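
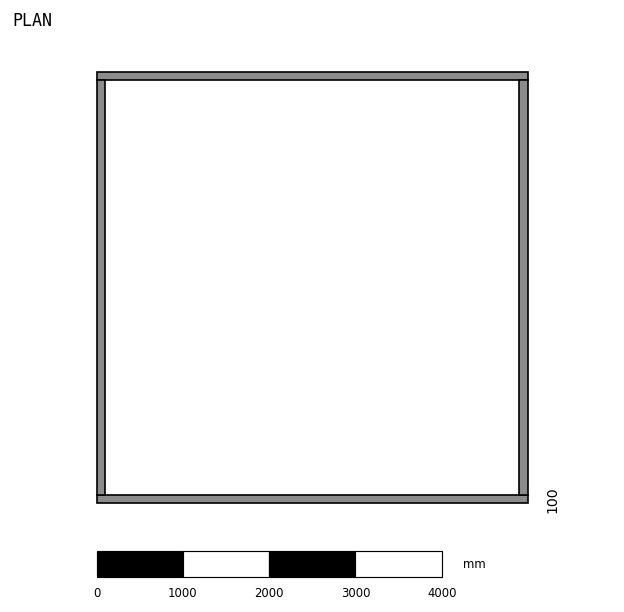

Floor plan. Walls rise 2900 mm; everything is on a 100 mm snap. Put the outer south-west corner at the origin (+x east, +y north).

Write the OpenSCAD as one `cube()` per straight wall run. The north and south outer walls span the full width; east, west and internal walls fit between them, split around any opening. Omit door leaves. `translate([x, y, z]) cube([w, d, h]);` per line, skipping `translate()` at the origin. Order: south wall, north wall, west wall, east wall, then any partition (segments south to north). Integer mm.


cube([5000, 100, 2900]);
translate([0, 4900, 0]) cube([5000, 100, 2900]);
translate([0, 100, 0]) cube([100, 4800, 2900]);
translate([4900, 100, 0]) cube([100, 4800, 2900]);


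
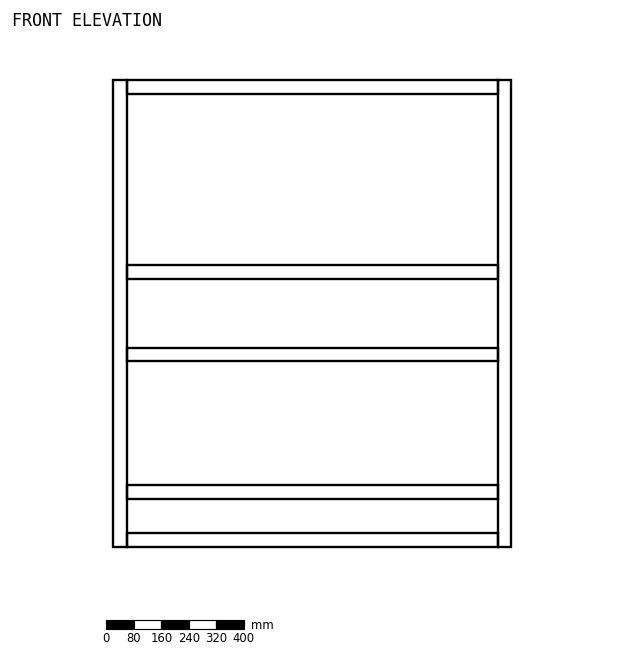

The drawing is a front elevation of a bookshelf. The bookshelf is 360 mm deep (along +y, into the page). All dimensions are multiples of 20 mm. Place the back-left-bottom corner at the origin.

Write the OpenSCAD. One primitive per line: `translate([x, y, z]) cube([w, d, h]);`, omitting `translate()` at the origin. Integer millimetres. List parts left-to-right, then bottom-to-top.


cube([40, 360, 1360]);
translate([40, 0, 0]) cube([1080, 360, 40]);
translate([40, 0, 140]) cube([1080, 360, 40]);
translate([40, 0, 540]) cube([1080, 360, 40]);
translate([40, 0, 780]) cube([1080, 360, 40]);
translate([40, 0, 1320]) cube([1080, 360, 40]);
translate([1120, 0, 0]) cube([40, 360, 1360]);


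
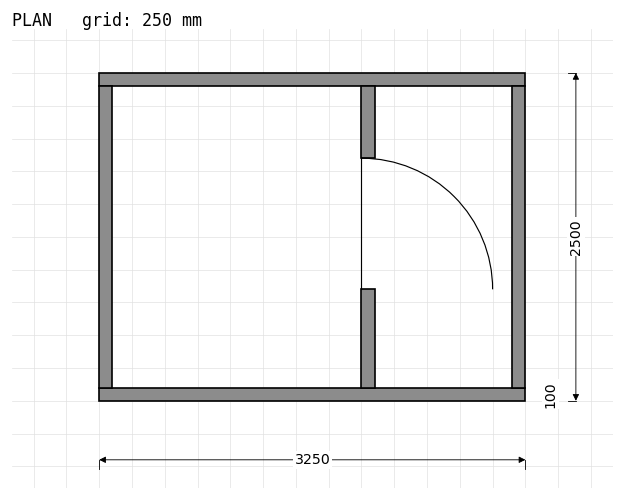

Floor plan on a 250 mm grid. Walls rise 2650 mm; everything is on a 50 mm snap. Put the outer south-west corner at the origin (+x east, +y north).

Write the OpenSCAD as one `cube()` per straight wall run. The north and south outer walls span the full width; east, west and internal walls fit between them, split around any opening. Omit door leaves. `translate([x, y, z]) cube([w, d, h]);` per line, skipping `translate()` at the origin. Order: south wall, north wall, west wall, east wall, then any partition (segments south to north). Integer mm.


cube([3250, 100, 2650]);
translate([0, 2400, 0]) cube([3250, 100, 2650]);
translate([0, 100, 0]) cube([100, 2300, 2650]);
translate([3150, 100, 0]) cube([100, 2300, 2650]);
translate([2000, 100, 0]) cube([100, 750, 2650]);
translate([2000, 1850, 0]) cube([100, 550, 2650]);


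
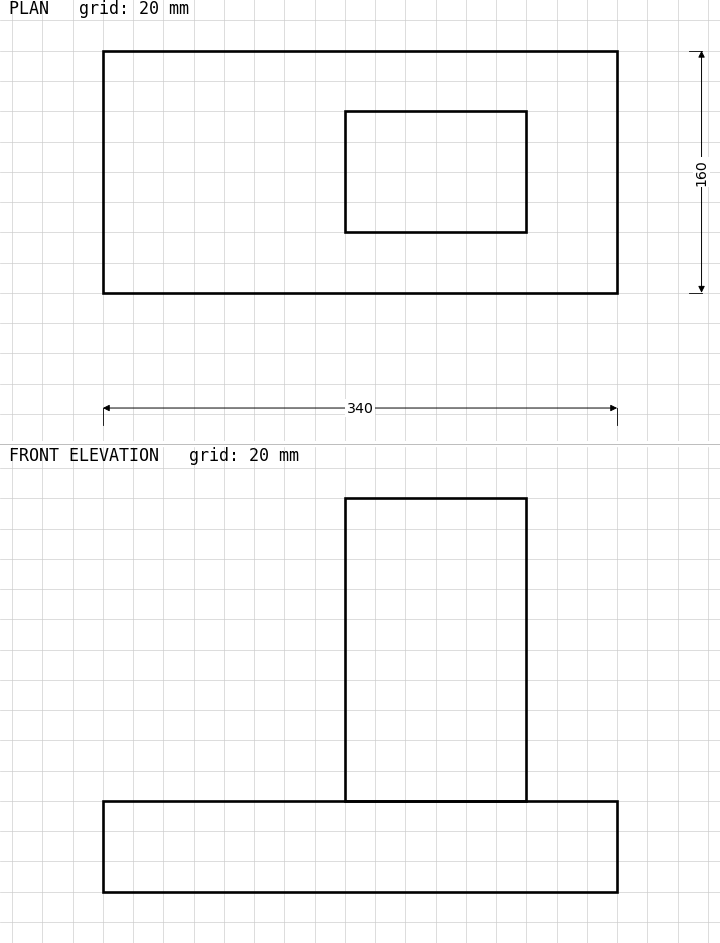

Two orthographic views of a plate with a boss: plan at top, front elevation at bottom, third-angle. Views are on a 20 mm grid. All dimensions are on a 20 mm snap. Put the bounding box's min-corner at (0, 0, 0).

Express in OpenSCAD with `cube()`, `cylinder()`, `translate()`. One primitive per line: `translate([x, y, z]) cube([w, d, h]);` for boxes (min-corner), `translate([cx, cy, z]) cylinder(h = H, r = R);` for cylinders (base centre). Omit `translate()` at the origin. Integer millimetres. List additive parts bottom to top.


cube([340, 160, 60]);
translate([160, 40, 60]) cube([120, 80, 200]);


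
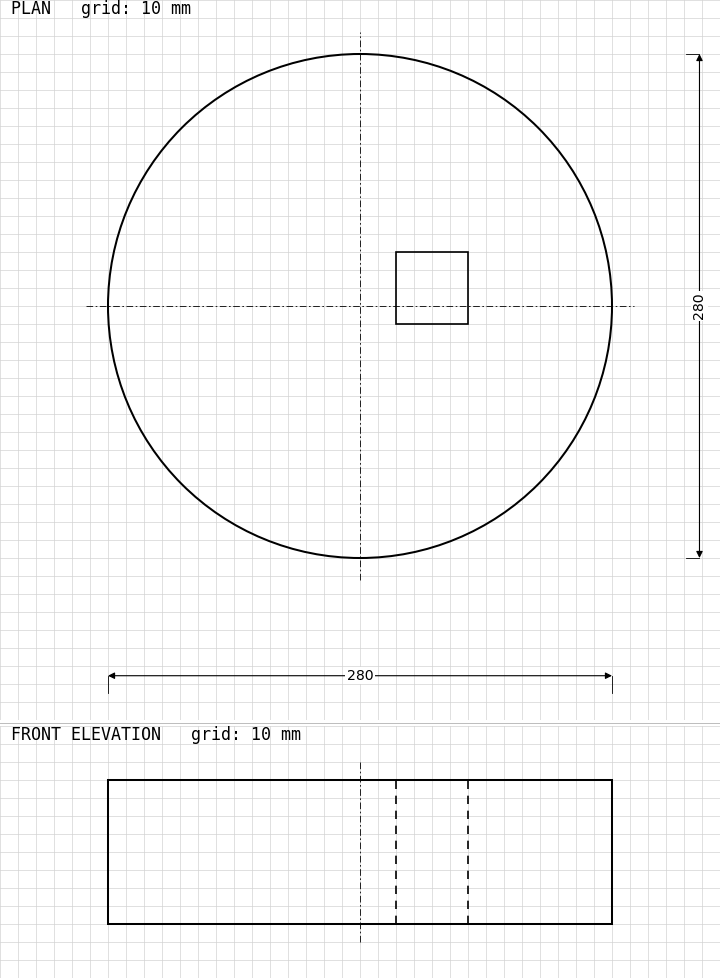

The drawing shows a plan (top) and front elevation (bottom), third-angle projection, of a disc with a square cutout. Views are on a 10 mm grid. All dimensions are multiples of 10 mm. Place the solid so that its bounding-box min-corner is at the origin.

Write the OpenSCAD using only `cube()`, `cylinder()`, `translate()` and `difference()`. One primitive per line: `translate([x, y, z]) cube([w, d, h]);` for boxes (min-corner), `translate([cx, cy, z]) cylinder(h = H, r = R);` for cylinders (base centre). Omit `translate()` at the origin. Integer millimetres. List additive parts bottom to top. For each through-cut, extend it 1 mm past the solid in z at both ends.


difference() {
  translate([140, 140, 0]) cylinder(h = 80, r = 140);
  translate([160, 130, -1]) cube([40, 40, 82]);
}


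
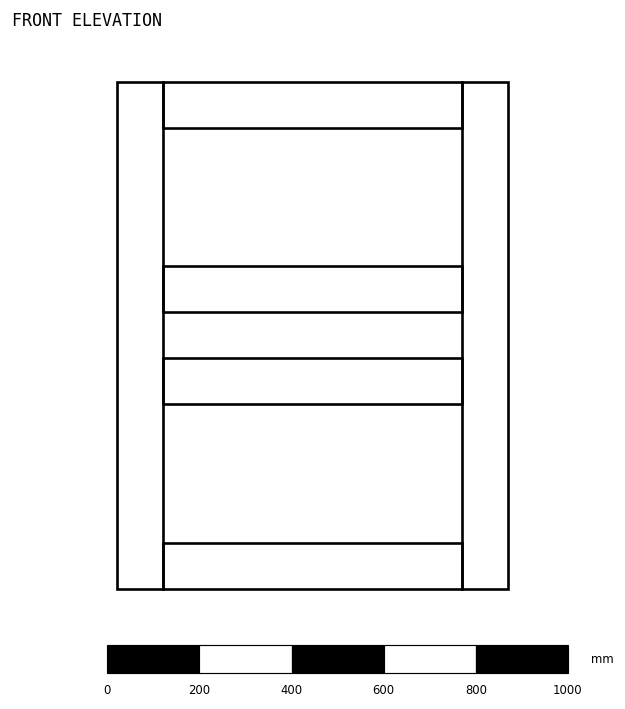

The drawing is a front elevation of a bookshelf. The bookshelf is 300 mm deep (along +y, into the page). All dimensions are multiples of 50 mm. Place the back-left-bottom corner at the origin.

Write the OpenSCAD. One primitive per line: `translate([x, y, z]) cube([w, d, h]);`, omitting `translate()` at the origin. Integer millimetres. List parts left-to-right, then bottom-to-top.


cube([100, 300, 1100]);
translate([100, 0, 0]) cube([650, 300, 100]);
translate([100, 0, 400]) cube([650, 300, 100]);
translate([100, 0, 600]) cube([650, 300, 100]);
translate([100, 0, 1000]) cube([650, 300, 100]);
translate([750, 0, 0]) cube([100, 300, 1100]);


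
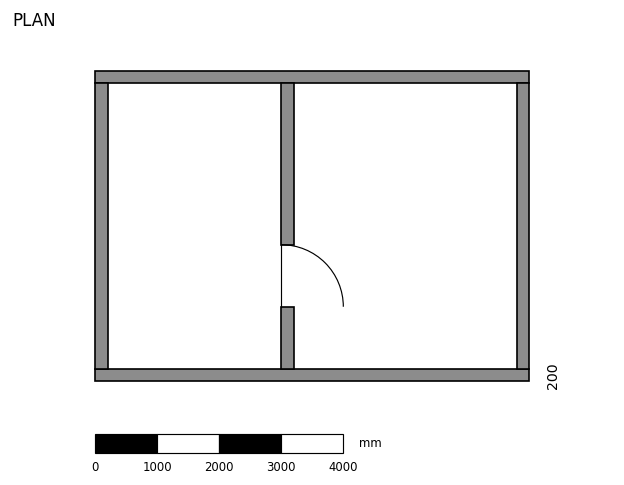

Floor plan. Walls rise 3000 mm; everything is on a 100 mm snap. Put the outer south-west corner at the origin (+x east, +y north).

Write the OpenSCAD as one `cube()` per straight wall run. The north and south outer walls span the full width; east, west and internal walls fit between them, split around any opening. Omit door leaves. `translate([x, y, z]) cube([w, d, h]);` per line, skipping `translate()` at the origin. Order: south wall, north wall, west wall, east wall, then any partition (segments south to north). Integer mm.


cube([7000, 200, 3000]);
translate([0, 4800, 0]) cube([7000, 200, 3000]);
translate([0, 200, 0]) cube([200, 4600, 3000]);
translate([6800, 200, 0]) cube([200, 4600, 3000]);
translate([3000, 200, 0]) cube([200, 1000, 3000]);
translate([3000, 2200, 0]) cube([200, 2600, 3000]);


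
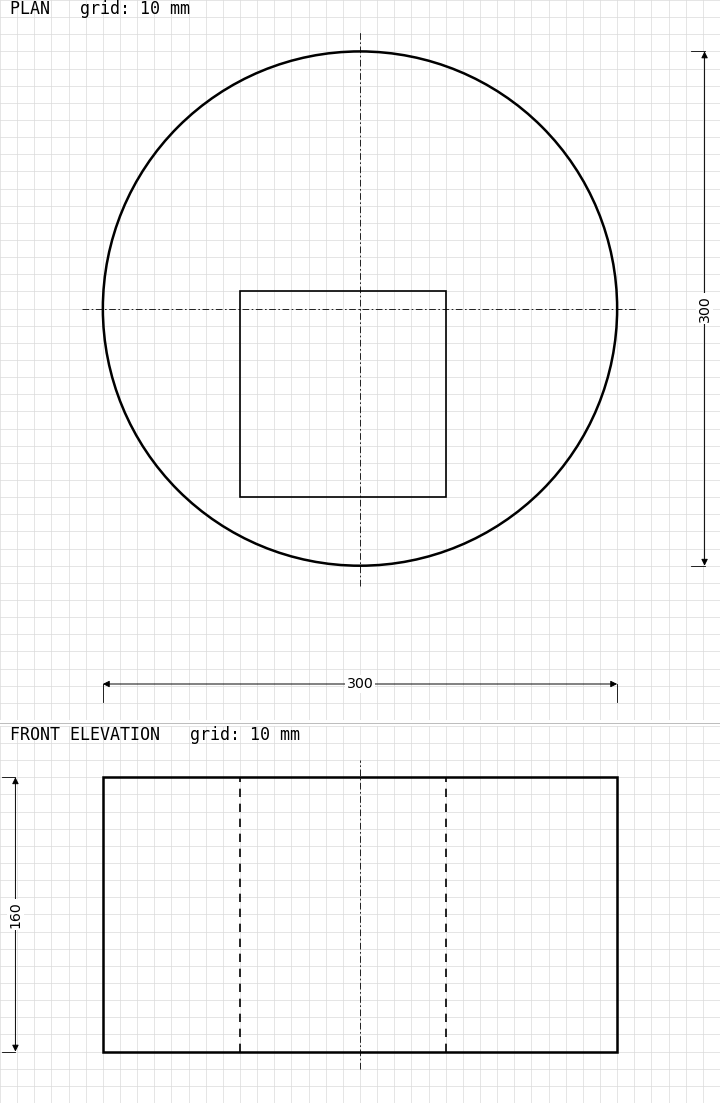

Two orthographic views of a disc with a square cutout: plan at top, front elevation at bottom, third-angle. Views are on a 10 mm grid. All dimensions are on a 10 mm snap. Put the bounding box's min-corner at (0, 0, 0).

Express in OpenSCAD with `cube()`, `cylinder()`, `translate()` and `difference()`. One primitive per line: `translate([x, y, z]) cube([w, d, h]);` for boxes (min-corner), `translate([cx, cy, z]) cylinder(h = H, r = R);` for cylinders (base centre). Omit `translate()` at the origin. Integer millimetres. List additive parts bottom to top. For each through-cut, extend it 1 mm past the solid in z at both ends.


difference() {
  translate([150, 150, 0]) cylinder(h = 160, r = 150);
  translate([80, 40, -1]) cube([120, 120, 162]);
}


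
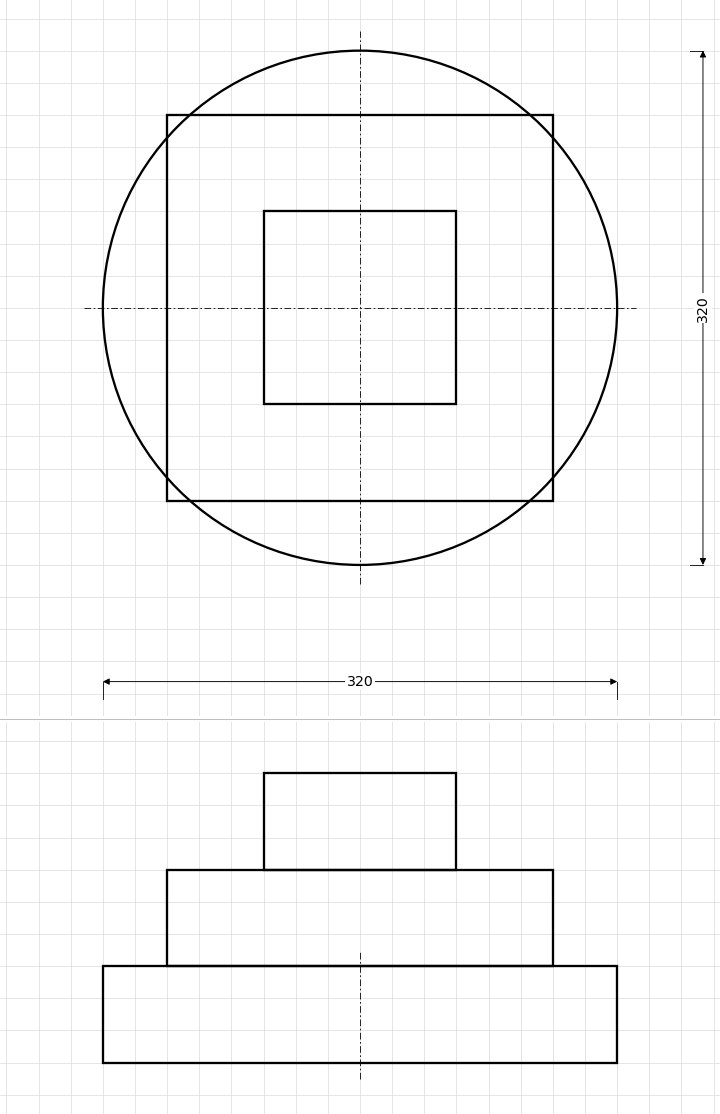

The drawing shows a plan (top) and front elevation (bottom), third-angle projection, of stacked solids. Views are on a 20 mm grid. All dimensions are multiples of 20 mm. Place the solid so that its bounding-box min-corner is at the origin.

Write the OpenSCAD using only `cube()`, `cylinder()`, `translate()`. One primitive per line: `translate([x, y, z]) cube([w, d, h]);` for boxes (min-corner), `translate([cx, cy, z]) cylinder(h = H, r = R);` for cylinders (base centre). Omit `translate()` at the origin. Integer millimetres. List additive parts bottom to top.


translate([160, 160, 0]) cylinder(h = 60, r = 160);
translate([40, 40, 60]) cube([240, 240, 60]);
translate([100, 100, 120]) cube([120, 120, 60]);


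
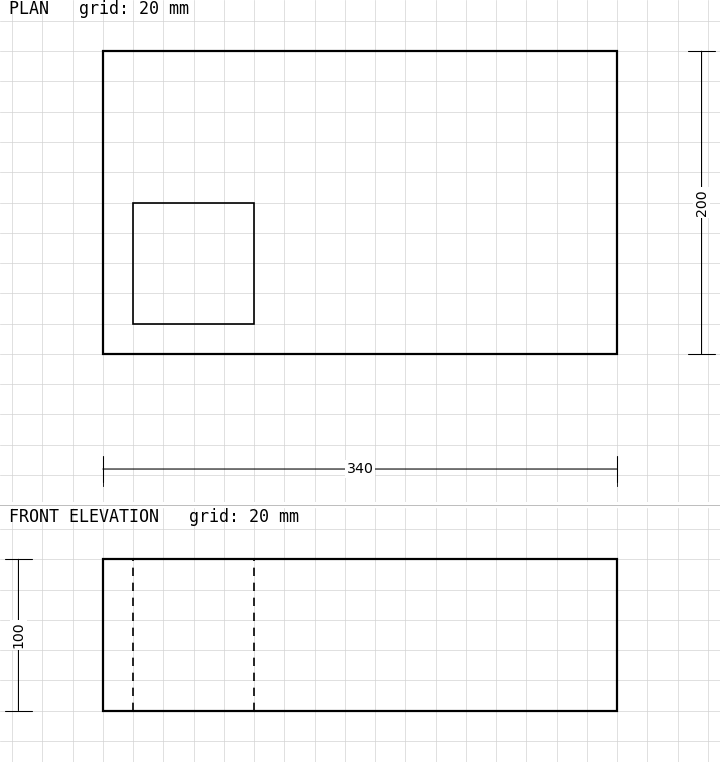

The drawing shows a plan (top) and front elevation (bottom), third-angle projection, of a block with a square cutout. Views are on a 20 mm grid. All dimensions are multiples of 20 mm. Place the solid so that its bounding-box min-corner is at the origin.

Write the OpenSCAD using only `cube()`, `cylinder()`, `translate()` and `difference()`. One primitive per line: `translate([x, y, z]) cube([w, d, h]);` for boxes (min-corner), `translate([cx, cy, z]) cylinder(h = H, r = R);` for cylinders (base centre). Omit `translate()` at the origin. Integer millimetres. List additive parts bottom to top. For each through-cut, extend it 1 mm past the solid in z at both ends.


difference() {
  cube([340, 200, 100]);
  translate([20, 20, -1]) cube([80, 80, 102]);
}


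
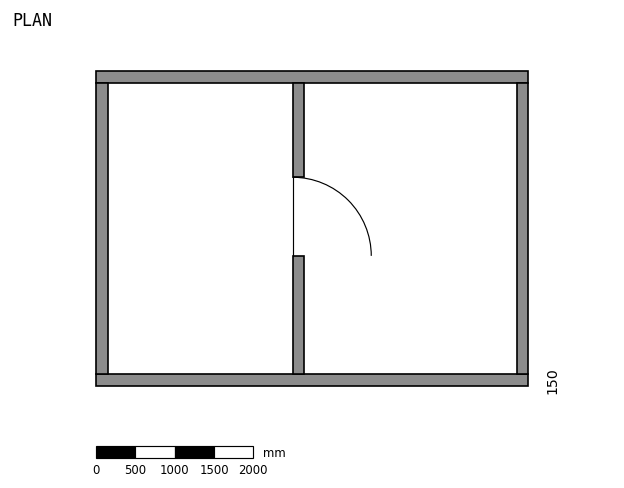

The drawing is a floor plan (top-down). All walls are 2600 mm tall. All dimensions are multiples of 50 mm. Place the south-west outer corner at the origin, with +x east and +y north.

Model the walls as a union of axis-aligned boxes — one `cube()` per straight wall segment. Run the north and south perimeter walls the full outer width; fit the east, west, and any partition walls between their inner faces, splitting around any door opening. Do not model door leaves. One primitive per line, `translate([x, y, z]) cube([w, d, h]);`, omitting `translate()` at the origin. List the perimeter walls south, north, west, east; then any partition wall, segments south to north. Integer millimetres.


cube([5500, 150, 2600]);
translate([0, 3850, 0]) cube([5500, 150, 2600]);
translate([0, 150, 0]) cube([150, 3700, 2600]);
translate([5350, 150, 0]) cube([150, 3700, 2600]);
translate([2500, 150, 0]) cube([150, 1500, 2600]);
translate([2500, 2650, 0]) cube([150, 1200, 2600]);


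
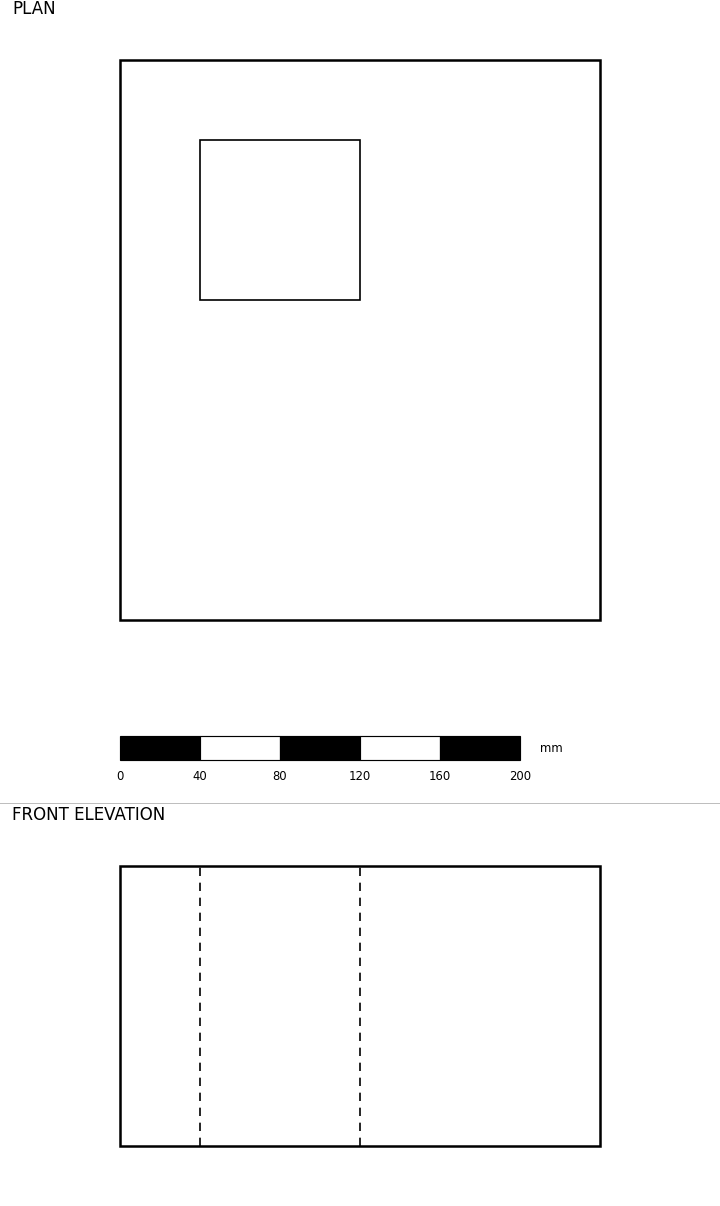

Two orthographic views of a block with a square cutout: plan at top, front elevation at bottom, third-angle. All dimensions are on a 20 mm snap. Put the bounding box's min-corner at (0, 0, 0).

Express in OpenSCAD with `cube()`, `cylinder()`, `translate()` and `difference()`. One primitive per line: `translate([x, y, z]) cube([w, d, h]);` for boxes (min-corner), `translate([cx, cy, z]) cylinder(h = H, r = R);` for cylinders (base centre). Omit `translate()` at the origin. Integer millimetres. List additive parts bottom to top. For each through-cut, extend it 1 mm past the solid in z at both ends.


difference() {
  cube([240, 280, 140]);
  translate([40, 160, -1]) cube([80, 80, 142]);
}


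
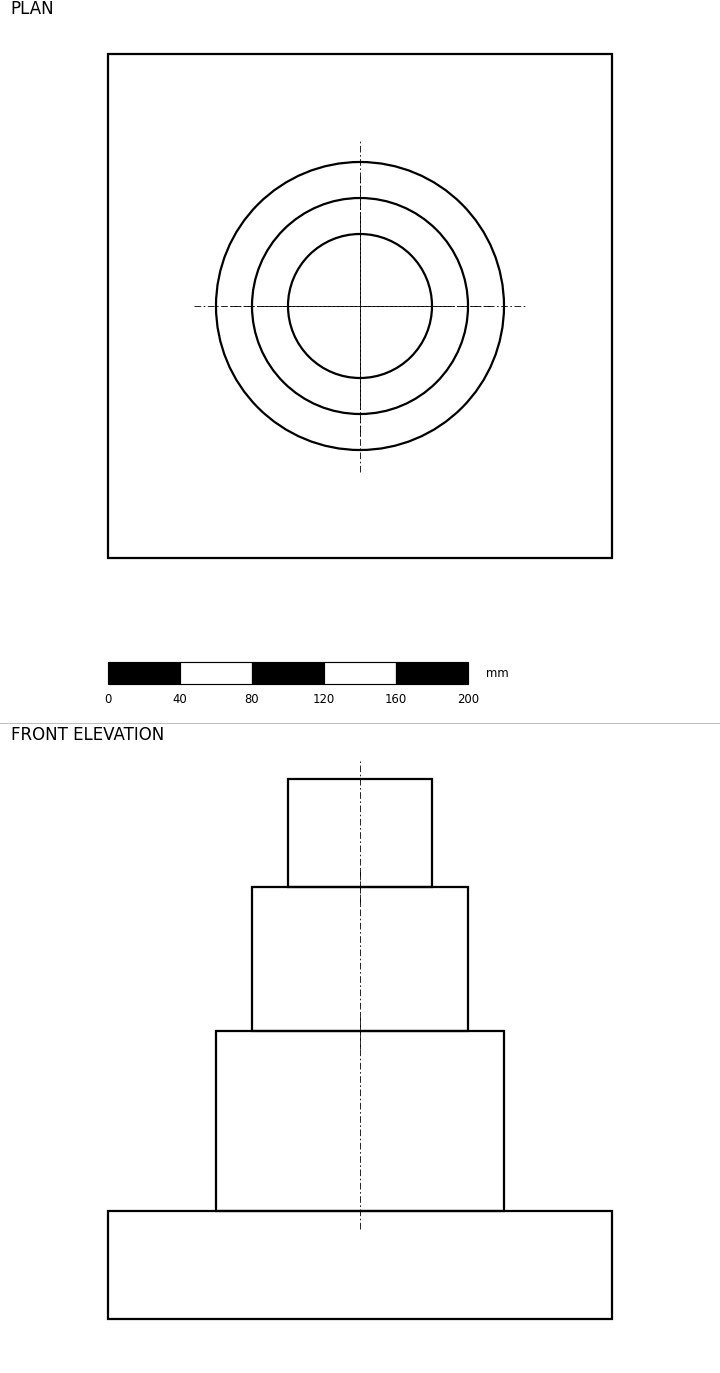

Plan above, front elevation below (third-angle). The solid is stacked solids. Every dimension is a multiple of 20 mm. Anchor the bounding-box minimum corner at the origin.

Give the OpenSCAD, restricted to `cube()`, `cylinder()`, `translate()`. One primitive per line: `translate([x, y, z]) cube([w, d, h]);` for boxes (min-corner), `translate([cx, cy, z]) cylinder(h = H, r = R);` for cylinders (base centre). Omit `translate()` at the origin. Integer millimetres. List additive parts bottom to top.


cube([280, 280, 60]);
translate([140, 140, 60]) cylinder(h = 100, r = 80);
translate([140, 140, 160]) cylinder(h = 80, r = 60);
translate([140, 140, 240]) cylinder(h = 60, r = 40);


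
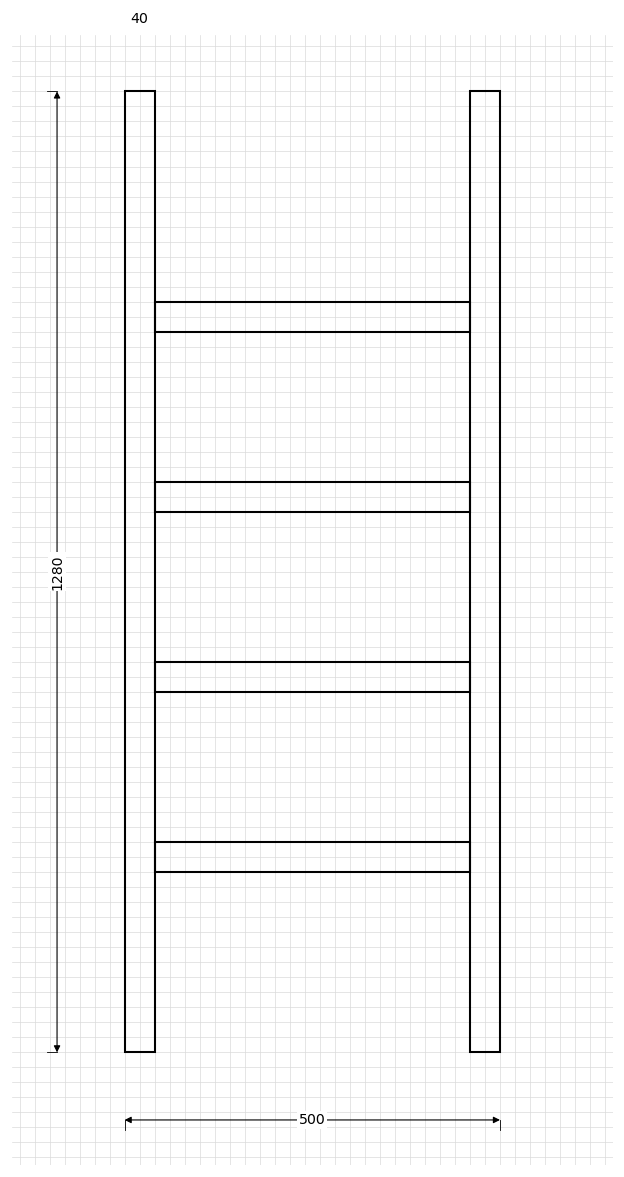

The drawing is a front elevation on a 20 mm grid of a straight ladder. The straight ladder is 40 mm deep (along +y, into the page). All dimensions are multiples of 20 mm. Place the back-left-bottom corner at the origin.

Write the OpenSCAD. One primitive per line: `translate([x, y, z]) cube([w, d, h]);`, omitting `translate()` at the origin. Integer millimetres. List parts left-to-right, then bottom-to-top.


cube([40, 40, 1280]);
translate([40, 0, 240]) cube([420, 40, 40]);
translate([40, 0, 480]) cube([420, 40, 40]);
translate([40, 0, 720]) cube([420, 40, 40]);
translate([40, 0, 960]) cube([420, 40, 40]);
translate([460, 0, 0]) cube([40, 40, 1280]);


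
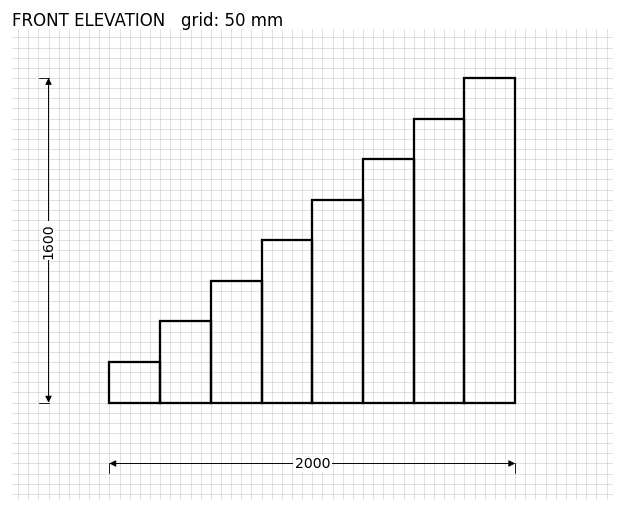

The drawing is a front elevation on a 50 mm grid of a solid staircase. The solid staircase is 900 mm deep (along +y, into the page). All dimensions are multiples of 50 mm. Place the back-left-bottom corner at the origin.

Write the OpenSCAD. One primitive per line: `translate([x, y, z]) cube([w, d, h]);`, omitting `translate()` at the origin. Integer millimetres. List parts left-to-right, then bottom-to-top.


cube([250, 900, 200]);
translate([250, 0, 0]) cube([250, 900, 400]);
translate([500, 0, 0]) cube([250, 900, 600]);
translate([750, 0, 0]) cube([250, 900, 800]);
translate([1000, 0, 0]) cube([250, 900, 1000]);
translate([1250, 0, 0]) cube([250, 900, 1200]);
translate([1500, 0, 0]) cube([250, 900, 1400]);
translate([1750, 0, 0]) cube([250, 900, 1600]);


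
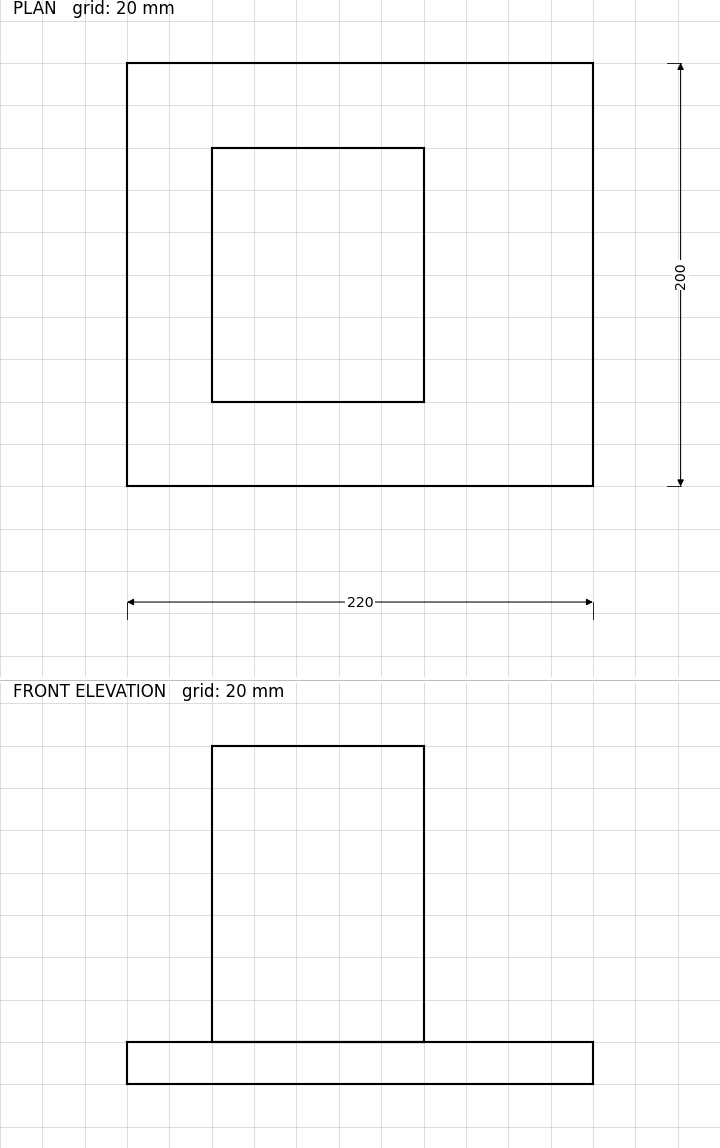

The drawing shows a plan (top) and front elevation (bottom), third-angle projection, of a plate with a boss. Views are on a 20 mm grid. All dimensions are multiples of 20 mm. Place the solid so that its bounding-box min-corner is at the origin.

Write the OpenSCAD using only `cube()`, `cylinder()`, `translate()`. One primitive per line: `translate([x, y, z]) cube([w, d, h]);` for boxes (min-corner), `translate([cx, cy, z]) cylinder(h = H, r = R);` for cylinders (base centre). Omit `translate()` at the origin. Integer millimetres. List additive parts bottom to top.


cube([220, 200, 20]);
translate([40, 40, 20]) cube([100, 120, 140]);


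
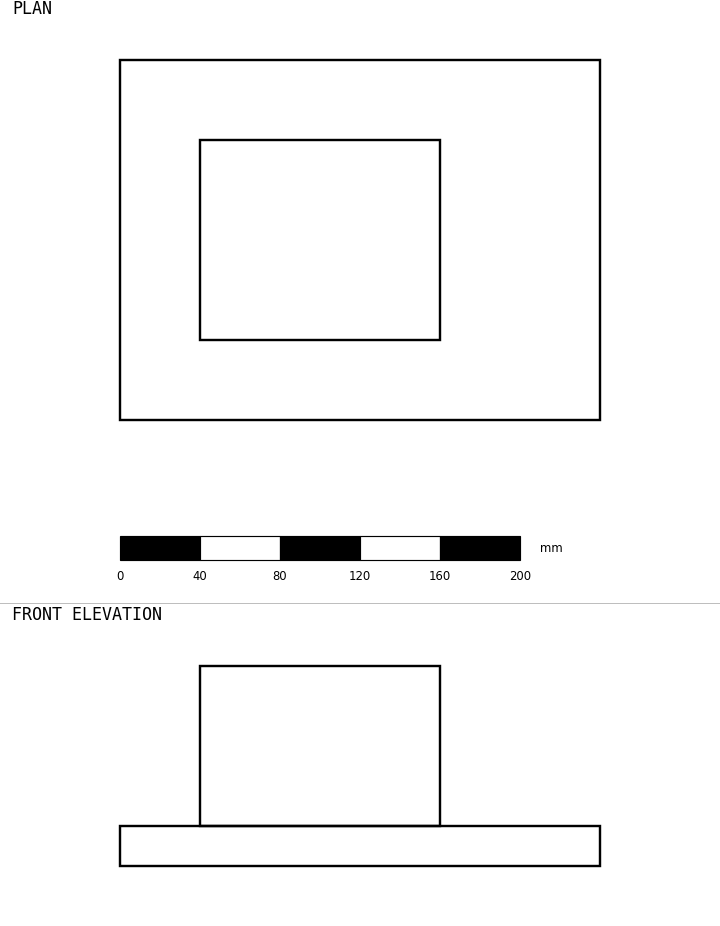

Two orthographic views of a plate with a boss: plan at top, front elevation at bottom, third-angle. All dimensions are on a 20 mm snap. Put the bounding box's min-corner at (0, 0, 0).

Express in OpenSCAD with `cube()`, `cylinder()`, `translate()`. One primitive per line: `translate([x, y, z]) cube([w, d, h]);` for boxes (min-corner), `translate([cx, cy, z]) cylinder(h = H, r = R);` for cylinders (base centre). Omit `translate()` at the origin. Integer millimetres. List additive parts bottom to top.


cube([240, 180, 20]);
translate([40, 40, 20]) cube([120, 100, 80]);


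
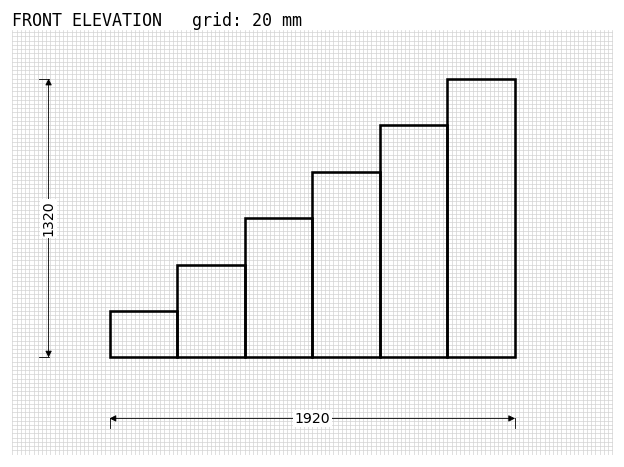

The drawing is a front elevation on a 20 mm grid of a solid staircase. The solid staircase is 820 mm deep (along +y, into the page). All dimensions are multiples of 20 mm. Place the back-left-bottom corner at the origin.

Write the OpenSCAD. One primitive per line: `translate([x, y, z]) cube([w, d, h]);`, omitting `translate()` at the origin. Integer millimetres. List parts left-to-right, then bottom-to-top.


cube([320, 820, 220]);
translate([320, 0, 0]) cube([320, 820, 440]);
translate([640, 0, 0]) cube([320, 820, 660]);
translate([960, 0, 0]) cube([320, 820, 880]);
translate([1280, 0, 0]) cube([320, 820, 1100]);
translate([1600, 0, 0]) cube([320, 820, 1320]);


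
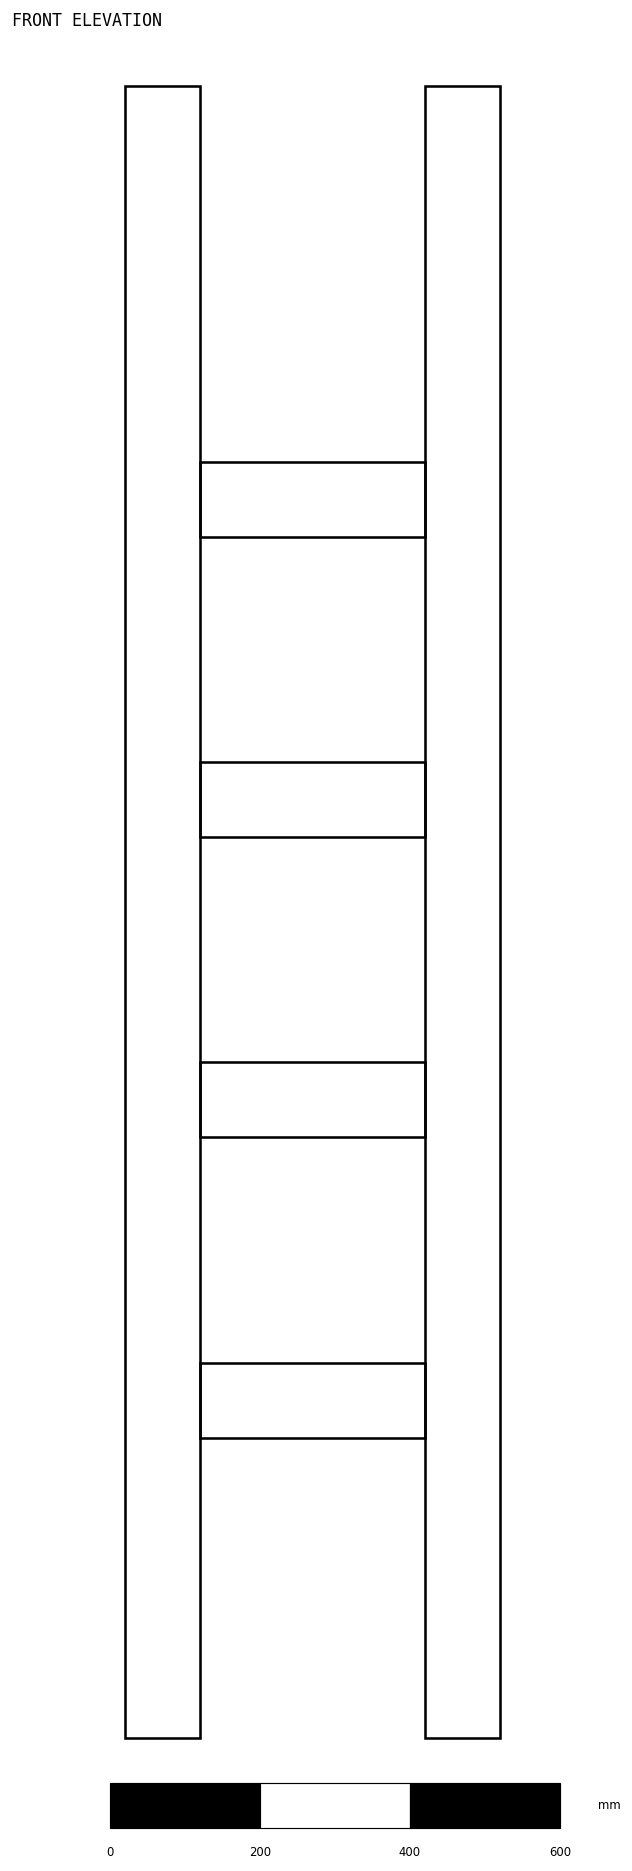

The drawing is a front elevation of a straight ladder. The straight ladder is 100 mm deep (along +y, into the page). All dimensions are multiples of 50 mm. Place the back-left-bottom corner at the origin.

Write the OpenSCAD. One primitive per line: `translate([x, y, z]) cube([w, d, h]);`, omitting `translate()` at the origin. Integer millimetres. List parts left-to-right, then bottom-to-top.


cube([100, 100, 2200]);
translate([100, 0, 400]) cube([300, 100, 100]);
translate([100, 0, 800]) cube([300, 100, 100]);
translate([100, 0, 1200]) cube([300, 100, 100]);
translate([100, 0, 1600]) cube([300, 100, 100]);
translate([400, 0, 0]) cube([100, 100, 2200]);


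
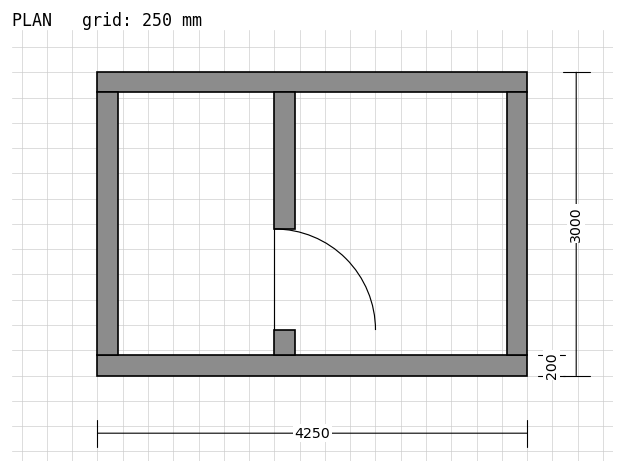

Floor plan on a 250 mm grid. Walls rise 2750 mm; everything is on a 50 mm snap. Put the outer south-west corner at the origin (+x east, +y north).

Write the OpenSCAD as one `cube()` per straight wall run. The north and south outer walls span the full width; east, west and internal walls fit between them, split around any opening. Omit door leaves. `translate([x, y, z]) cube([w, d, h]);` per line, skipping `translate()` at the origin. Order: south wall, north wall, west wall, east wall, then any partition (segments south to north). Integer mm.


cube([4250, 200, 2750]);
translate([0, 2800, 0]) cube([4250, 200, 2750]);
translate([0, 200, 0]) cube([200, 2600, 2750]);
translate([4050, 200, 0]) cube([200, 2600, 2750]);
translate([1750, 200, 0]) cube([200, 250, 2750]);
translate([1750, 1450, 0]) cube([200, 1350, 2750]);


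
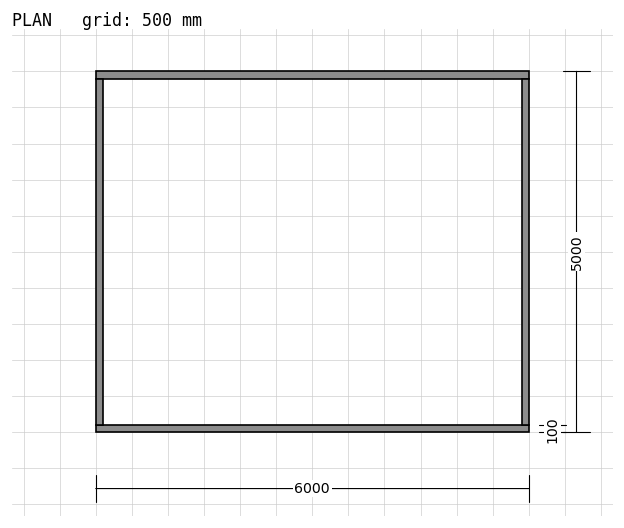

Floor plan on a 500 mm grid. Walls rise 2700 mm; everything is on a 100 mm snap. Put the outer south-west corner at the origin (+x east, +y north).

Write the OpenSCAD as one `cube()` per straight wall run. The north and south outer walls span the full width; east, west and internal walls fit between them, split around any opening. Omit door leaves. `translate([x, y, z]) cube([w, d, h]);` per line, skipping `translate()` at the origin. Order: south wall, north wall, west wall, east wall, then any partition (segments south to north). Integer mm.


cube([6000, 100, 2700]);
translate([0, 4900, 0]) cube([6000, 100, 2700]);
translate([0, 100, 0]) cube([100, 4800, 2700]);
translate([5900, 100, 0]) cube([100, 4800, 2700]);


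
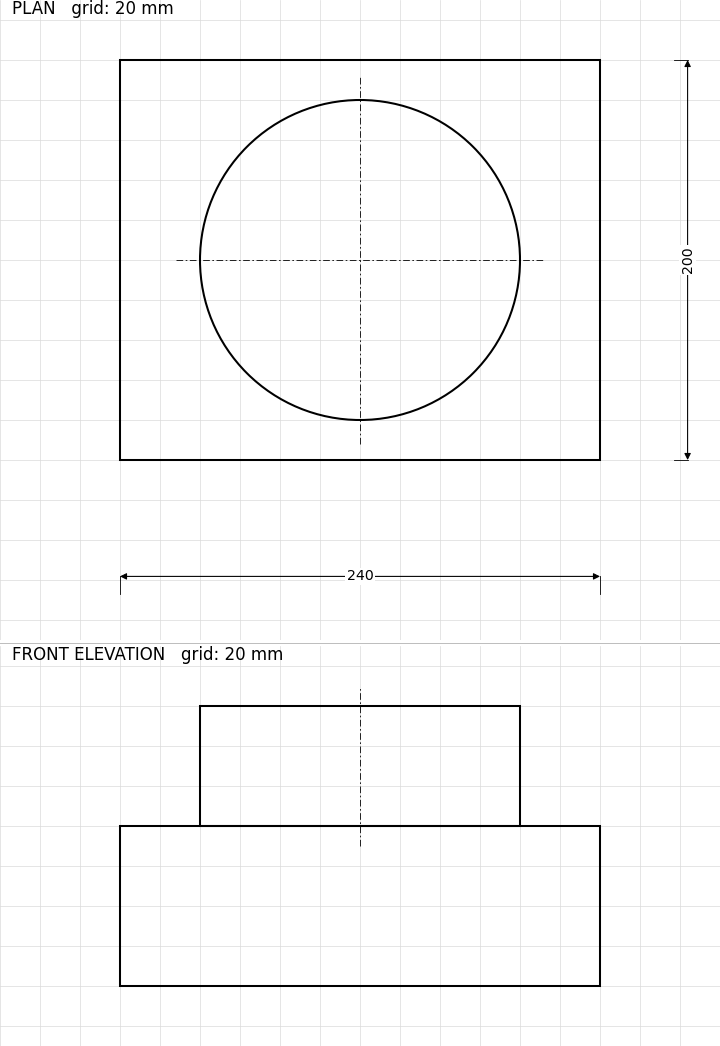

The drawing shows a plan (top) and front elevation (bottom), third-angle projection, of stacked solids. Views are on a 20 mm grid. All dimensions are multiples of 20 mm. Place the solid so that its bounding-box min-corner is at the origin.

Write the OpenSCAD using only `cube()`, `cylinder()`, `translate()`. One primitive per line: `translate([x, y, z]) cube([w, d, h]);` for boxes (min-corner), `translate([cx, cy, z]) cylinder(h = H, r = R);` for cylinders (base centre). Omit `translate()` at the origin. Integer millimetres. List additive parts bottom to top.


cube([240, 200, 80]);
translate([120, 100, 80]) cylinder(h = 60, r = 80);


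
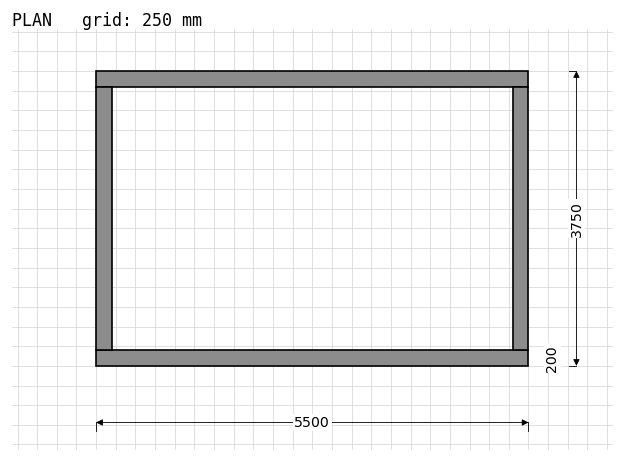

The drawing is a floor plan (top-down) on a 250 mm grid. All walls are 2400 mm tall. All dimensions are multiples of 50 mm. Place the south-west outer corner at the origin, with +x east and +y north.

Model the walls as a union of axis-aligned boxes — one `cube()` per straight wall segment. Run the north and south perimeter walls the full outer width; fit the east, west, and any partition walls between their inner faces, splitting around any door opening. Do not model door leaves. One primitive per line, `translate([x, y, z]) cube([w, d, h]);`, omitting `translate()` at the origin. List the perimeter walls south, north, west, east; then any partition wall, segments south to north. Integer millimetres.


cube([5500, 200, 2400]);
translate([0, 3550, 0]) cube([5500, 200, 2400]);
translate([0, 200, 0]) cube([200, 3350, 2400]);
translate([5300, 200, 0]) cube([200, 3350, 2400]);


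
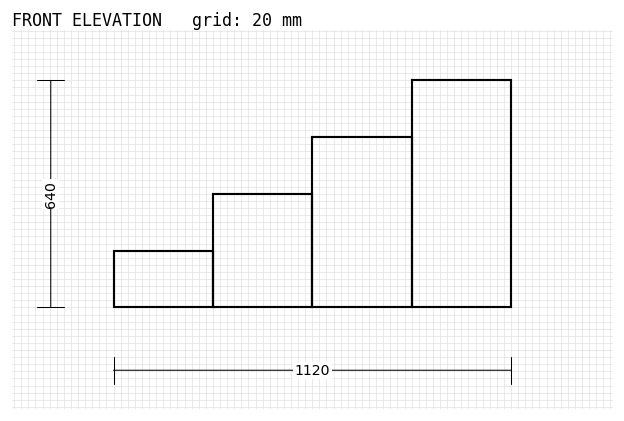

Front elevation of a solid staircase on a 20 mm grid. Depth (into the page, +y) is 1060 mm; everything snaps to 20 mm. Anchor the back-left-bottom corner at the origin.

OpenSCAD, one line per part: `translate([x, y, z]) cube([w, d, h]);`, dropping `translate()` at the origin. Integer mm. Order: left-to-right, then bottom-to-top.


cube([280, 1060, 160]);
translate([280, 0, 0]) cube([280, 1060, 320]);
translate([560, 0, 0]) cube([280, 1060, 480]);
translate([840, 0, 0]) cube([280, 1060, 640]);


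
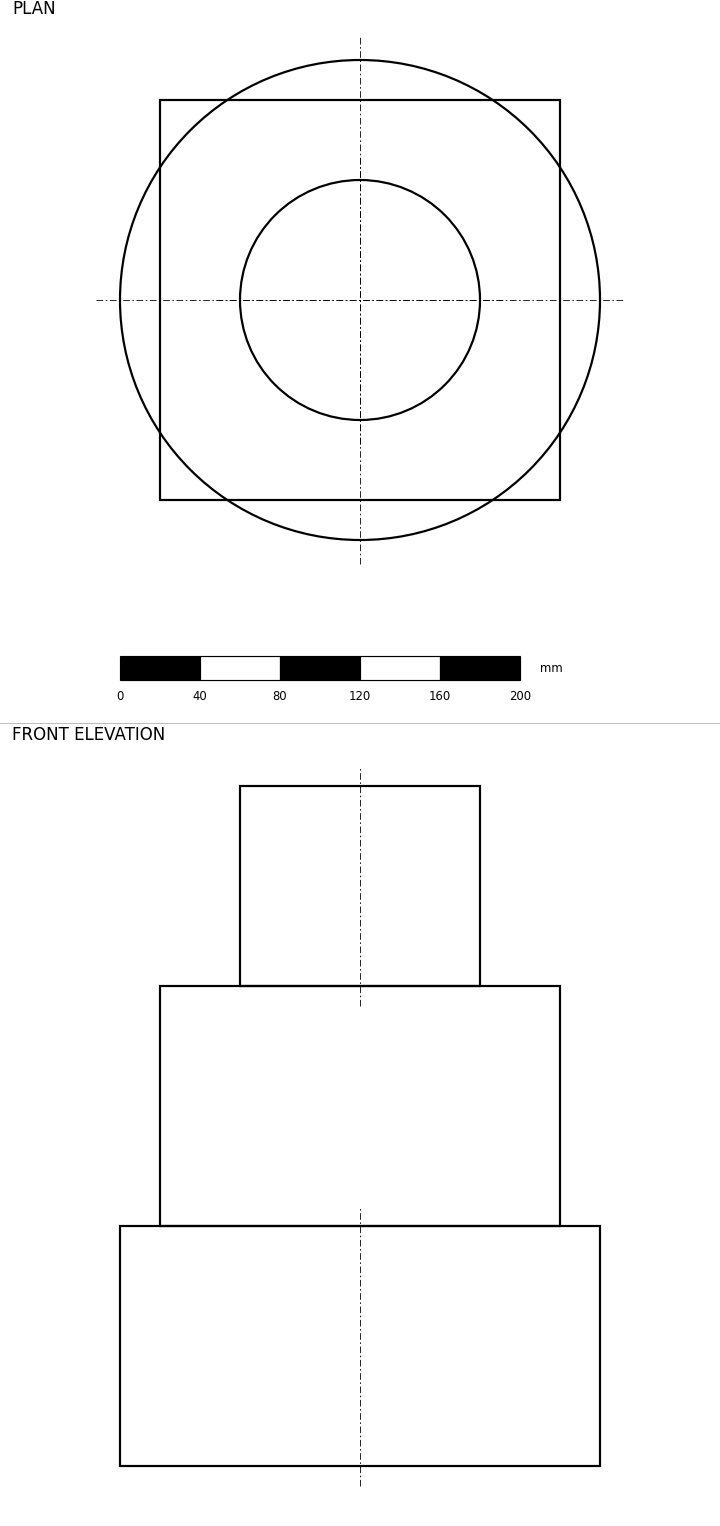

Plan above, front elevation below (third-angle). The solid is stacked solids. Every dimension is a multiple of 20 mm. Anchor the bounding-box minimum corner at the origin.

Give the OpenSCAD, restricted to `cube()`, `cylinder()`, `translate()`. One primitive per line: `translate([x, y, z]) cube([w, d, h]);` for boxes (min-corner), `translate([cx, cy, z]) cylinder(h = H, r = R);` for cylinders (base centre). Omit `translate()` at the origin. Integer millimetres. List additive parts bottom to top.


translate([120, 120, 0]) cylinder(h = 120, r = 120);
translate([20, 20, 120]) cube([200, 200, 120]);
translate([120, 120, 240]) cylinder(h = 100, r = 60);


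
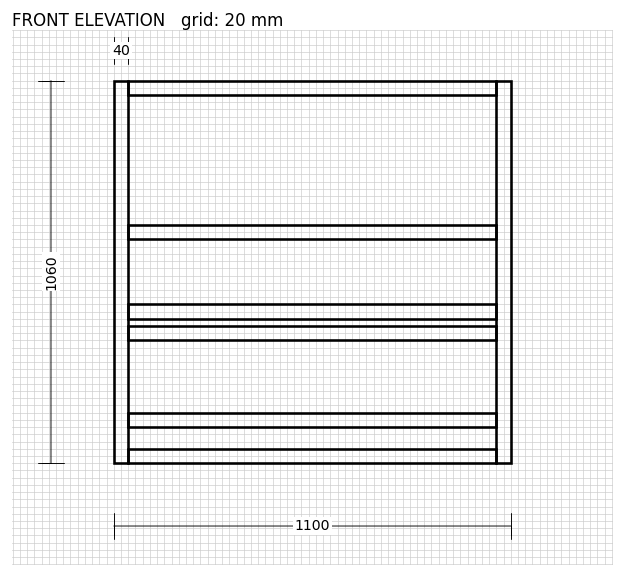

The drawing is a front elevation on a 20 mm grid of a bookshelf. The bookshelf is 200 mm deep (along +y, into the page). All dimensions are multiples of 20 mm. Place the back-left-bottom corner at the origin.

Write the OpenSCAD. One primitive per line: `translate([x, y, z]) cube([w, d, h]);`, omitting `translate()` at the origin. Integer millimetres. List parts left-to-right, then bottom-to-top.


cube([40, 200, 1060]);
translate([40, 0, 0]) cube([1020, 200, 40]);
translate([40, 0, 100]) cube([1020, 200, 40]);
translate([40, 0, 340]) cube([1020, 200, 40]);
translate([40, 0, 400]) cube([1020, 200, 40]);
translate([40, 0, 620]) cube([1020, 200, 40]);
translate([40, 0, 1020]) cube([1020, 200, 40]);
translate([1060, 0, 0]) cube([40, 200, 1060]);


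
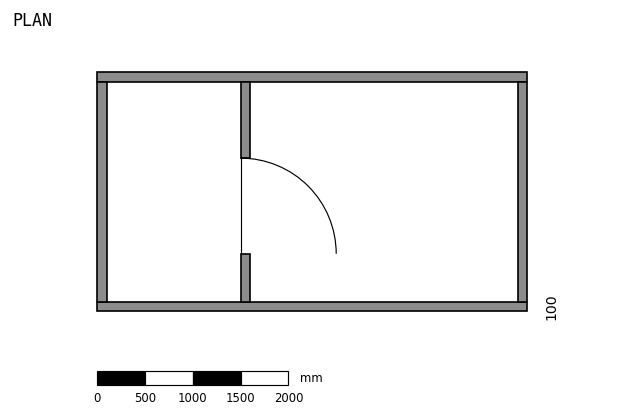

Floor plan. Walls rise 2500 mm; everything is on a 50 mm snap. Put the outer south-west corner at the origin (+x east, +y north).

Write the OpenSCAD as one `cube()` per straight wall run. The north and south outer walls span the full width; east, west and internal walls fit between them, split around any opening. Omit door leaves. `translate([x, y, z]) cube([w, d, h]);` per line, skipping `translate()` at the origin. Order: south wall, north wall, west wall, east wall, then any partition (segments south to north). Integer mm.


cube([4500, 100, 2500]);
translate([0, 2400, 0]) cube([4500, 100, 2500]);
translate([0, 100, 0]) cube([100, 2300, 2500]);
translate([4400, 100, 0]) cube([100, 2300, 2500]);
translate([1500, 100, 0]) cube([100, 500, 2500]);
translate([1500, 1600, 0]) cube([100, 800, 2500]);


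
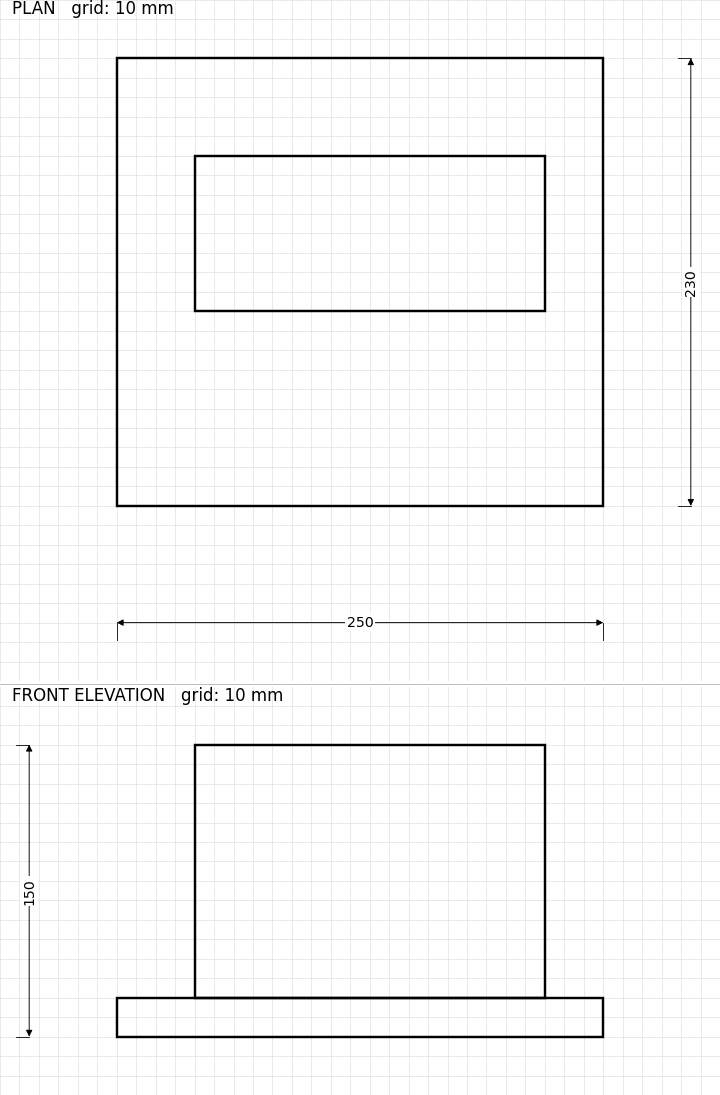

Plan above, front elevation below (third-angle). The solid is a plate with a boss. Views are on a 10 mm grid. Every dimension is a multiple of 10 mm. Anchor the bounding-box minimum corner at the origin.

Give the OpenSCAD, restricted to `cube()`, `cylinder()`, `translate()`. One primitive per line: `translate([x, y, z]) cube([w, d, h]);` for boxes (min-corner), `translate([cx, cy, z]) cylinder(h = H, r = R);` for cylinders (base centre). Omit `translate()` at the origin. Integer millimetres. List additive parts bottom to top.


cube([250, 230, 20]);
translate([40, 100, 20]) cube([180, 80, 130]);


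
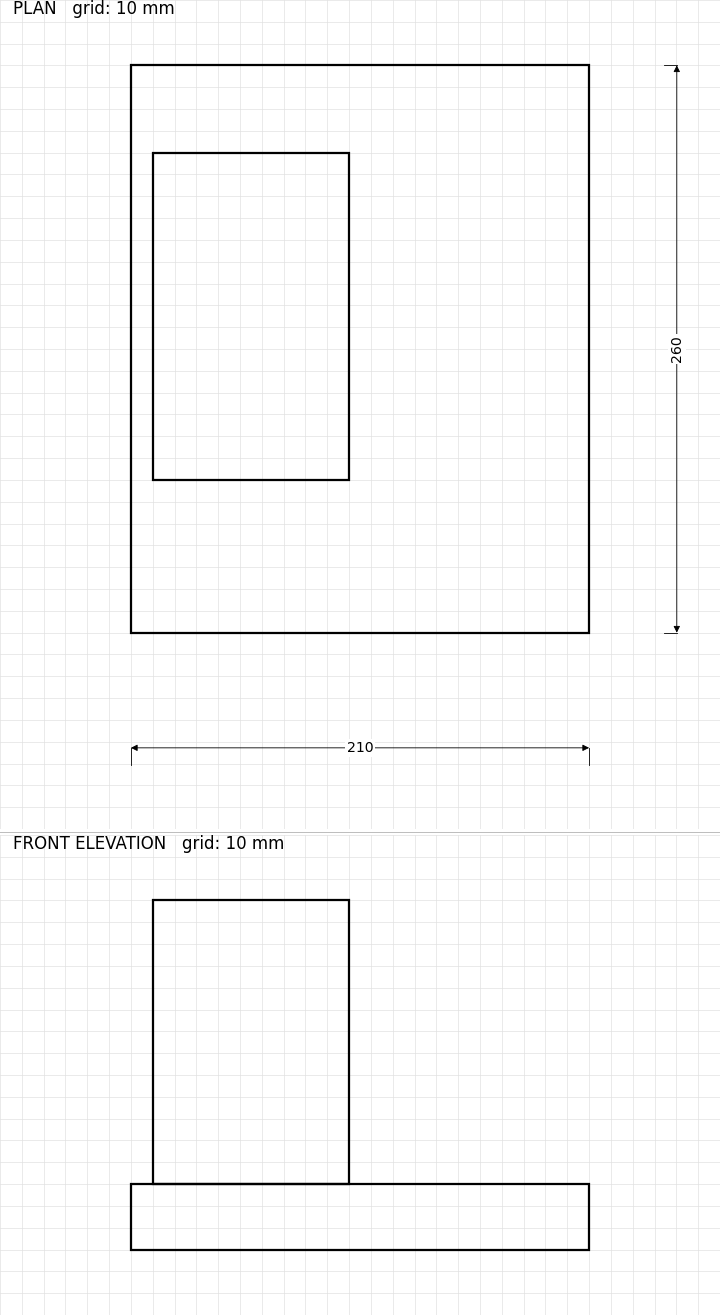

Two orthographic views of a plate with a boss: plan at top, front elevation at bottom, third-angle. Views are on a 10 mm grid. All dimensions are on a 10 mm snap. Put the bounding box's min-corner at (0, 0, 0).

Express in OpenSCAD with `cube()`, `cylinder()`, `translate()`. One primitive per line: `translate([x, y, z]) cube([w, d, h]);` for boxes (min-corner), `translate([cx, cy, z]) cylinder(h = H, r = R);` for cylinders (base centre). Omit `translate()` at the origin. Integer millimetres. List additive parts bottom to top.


cube([210, 260, 30]);
translate([10, 70, 30]) cube([90, 150, 130]);


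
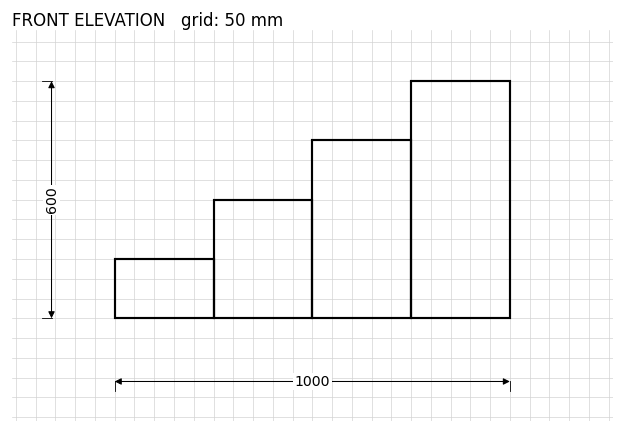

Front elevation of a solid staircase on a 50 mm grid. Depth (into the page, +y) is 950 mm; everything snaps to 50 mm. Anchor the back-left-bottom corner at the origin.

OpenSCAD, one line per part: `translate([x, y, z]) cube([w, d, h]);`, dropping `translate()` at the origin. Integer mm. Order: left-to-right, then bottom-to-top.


cube([250, 950, 150]);
translate([250, 0, 0]) cube([250, 950, 300]);
translate([500, 0, 0]) cube([250, 950, 450]);
translate([750, 0, 0]) cube([250, 950, 600]);


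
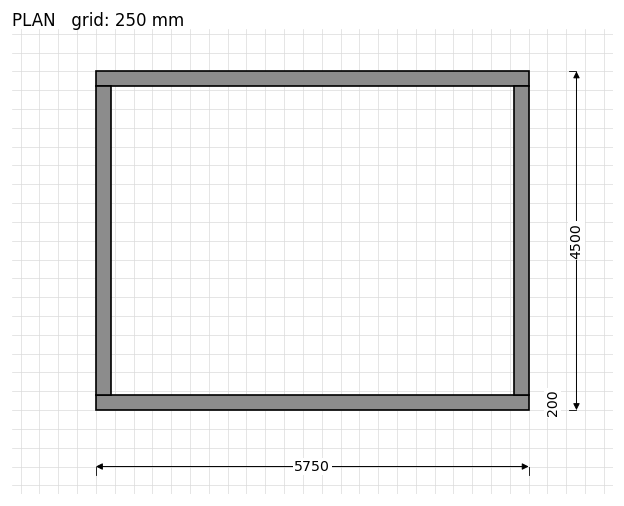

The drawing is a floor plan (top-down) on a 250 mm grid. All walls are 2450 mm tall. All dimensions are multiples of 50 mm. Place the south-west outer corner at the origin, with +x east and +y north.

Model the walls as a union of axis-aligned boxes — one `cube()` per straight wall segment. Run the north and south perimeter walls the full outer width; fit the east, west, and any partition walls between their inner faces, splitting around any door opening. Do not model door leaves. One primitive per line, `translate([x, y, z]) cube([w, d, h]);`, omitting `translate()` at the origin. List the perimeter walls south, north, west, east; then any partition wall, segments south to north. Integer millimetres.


cube([5750, 200, 2450]);
translate([0, 4300, 0]) cube([5750, 200, 2450]);
translate([0, 200, 0]) cube([200, 4100, 2450]);
translate([5550, 200, 0]) cube([200, 4100, 2450]);


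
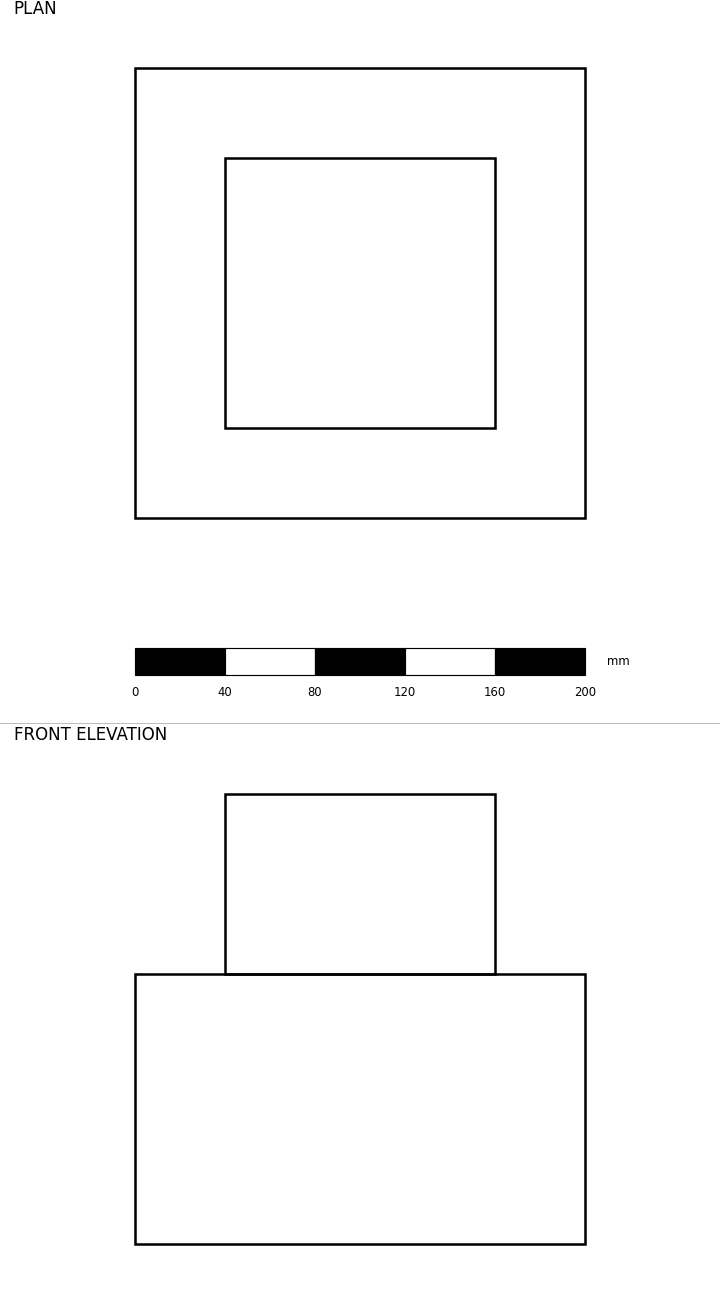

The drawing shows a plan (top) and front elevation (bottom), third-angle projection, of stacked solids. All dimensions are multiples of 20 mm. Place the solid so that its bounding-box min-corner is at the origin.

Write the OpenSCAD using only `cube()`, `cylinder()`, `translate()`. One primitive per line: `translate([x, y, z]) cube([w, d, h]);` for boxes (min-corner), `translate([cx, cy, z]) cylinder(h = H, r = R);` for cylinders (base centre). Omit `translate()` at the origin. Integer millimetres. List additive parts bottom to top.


cube([200, 200, 120]);
translate([40, 40, 120]) cube([120, 120, 80]);


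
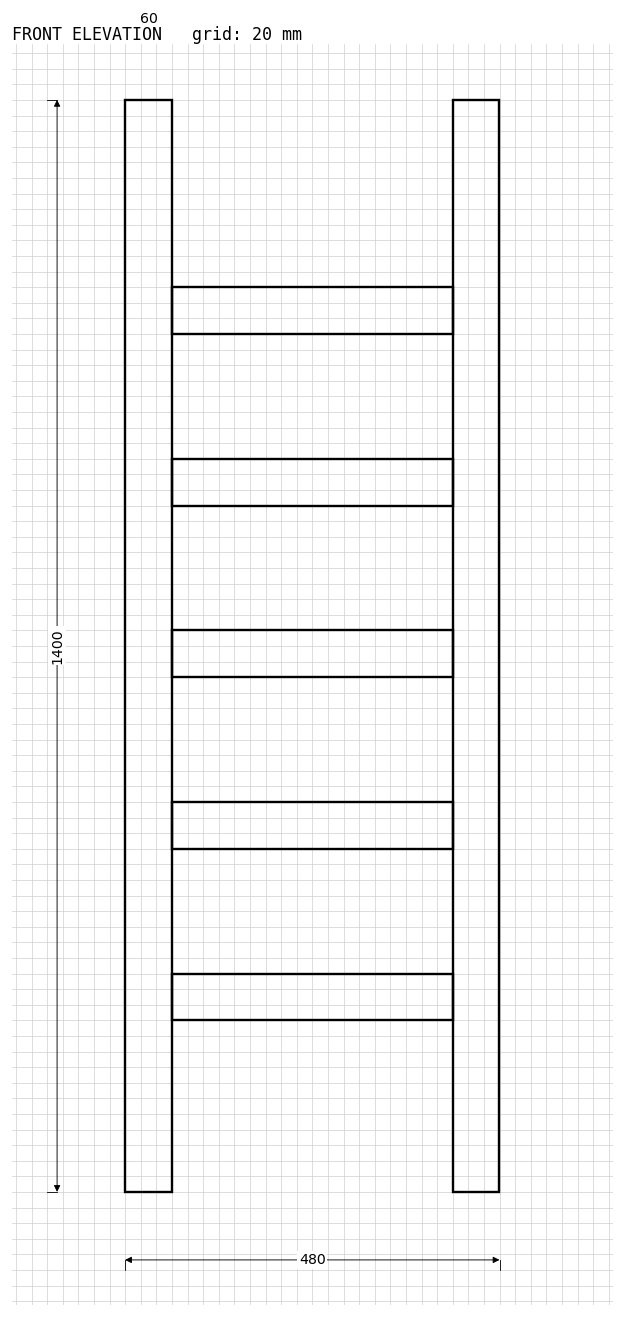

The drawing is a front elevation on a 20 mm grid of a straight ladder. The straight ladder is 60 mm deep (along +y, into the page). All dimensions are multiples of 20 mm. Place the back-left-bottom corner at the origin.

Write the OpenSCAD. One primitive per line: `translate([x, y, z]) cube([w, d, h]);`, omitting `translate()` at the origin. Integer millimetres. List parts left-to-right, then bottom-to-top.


cube([60, 60, 1400]);
translate([60, 0, 220]) cube([360, 60, 60]);
translate([60, 0, 440]) cube([360, 60, 60]);
translate([60, 0, 660]) cube([360, 60, 60]);
translate([60, 0, 880]) cube([360, 60, 60]);
translate([60, 0, 1100]) cube([360, 60, 60]);
translate([420, 0, 0]) cube([60, 60, 1400]);


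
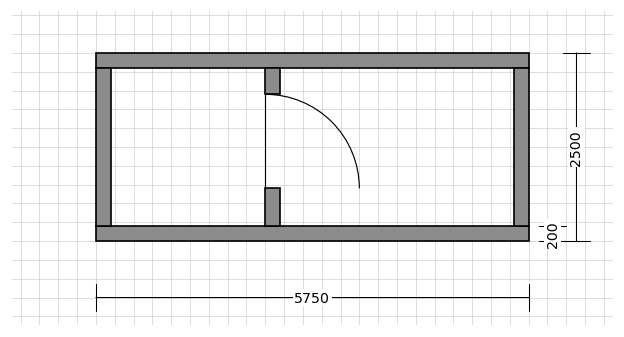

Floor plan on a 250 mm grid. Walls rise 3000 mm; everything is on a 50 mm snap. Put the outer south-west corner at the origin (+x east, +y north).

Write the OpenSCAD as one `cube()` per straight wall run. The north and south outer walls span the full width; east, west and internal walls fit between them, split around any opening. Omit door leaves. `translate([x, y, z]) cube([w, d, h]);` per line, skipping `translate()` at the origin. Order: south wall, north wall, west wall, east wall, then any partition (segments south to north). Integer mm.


cube([5750, 200, 3000]);
translate([0, 2300, 0]) cube([5750, 200, 3000]);
translate([0, 200, 0]) cube([200, 2100, 3000]);
translate([5550, 200, 0]) cube([200, 2100, 3000]);
translate([2250, 200, 0]) cube([200, 500, 3000]);
translate([2250, 1950, 0]) cube([200, 350, 3000]);


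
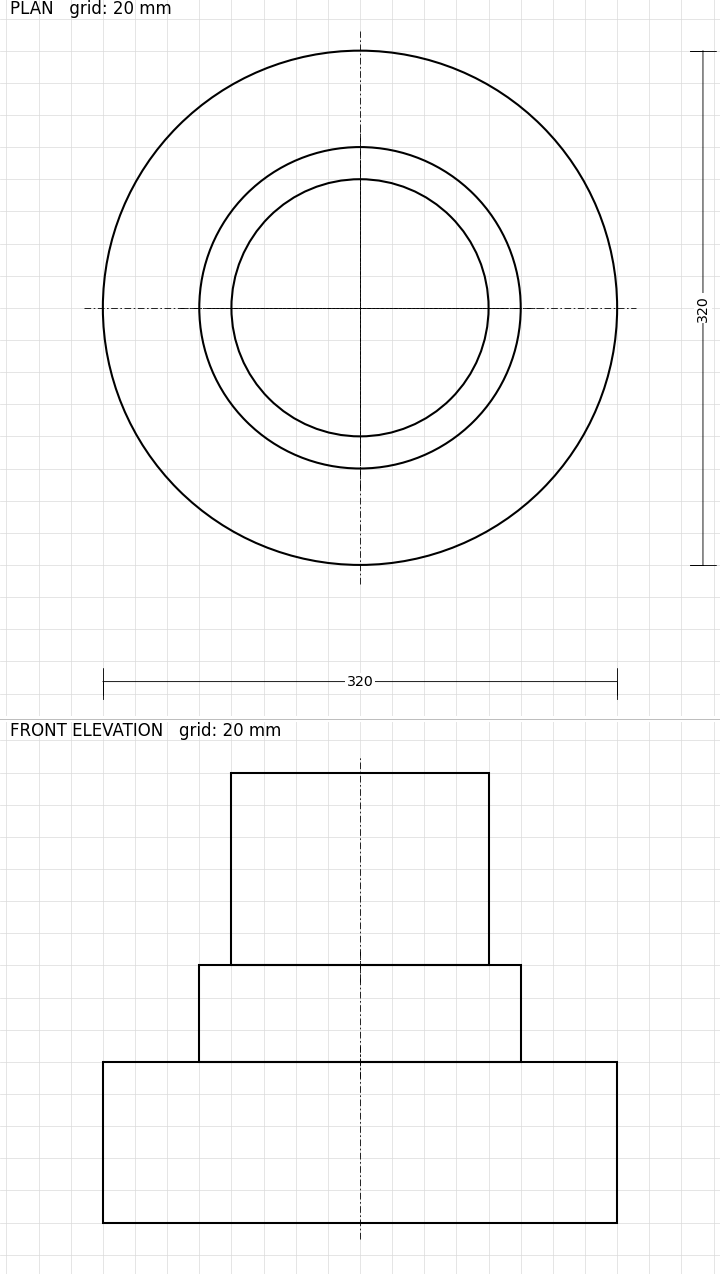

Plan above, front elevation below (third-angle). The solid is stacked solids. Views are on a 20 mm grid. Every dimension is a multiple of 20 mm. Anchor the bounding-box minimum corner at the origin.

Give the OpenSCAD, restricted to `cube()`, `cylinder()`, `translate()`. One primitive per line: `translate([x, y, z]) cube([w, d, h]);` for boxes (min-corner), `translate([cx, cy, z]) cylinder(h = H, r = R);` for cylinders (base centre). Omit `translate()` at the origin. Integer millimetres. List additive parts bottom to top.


translate([160, 160, 0]) cylinder(h = 100, r = 160);
translate([160, 160, 100]) cylinder(h = 60, r = 100);
translate([160, 160, 160]) cylinder(h = 120, r = 80);


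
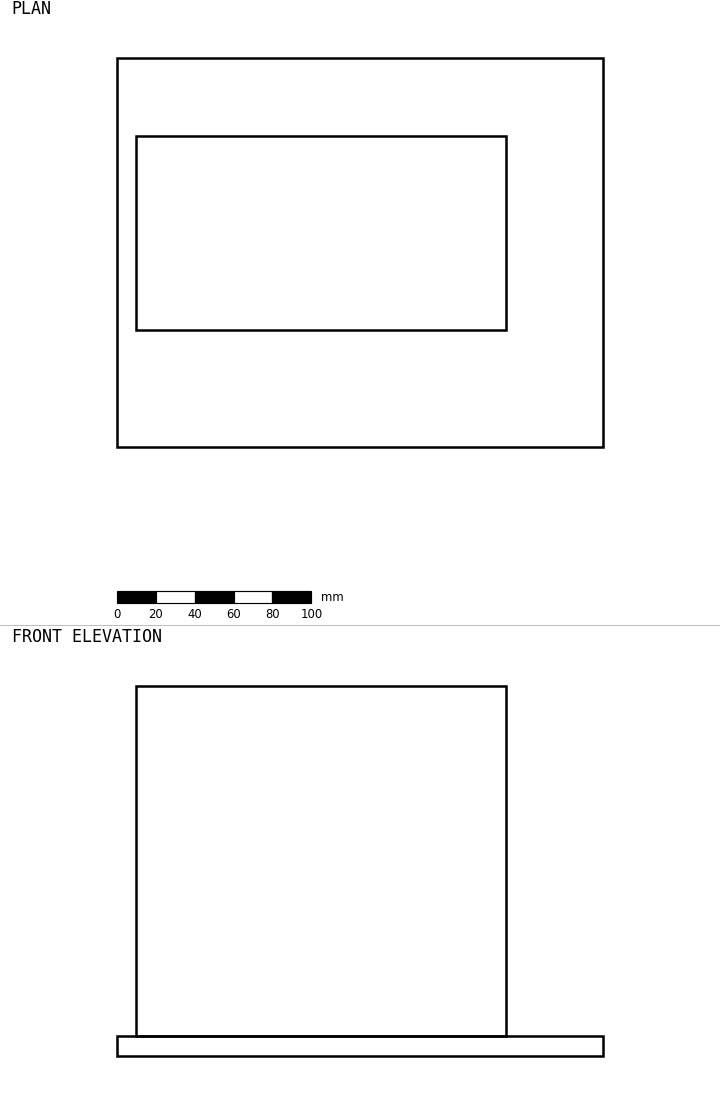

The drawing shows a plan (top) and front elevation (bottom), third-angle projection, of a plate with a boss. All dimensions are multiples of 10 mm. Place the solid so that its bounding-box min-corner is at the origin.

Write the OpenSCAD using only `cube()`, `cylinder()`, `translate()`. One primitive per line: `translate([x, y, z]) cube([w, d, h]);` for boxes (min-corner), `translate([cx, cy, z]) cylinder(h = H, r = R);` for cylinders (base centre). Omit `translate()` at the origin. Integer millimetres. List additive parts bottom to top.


cube([250, 200, 10]);
translate([10, 60, 10]) cube([190, 100, 180]);


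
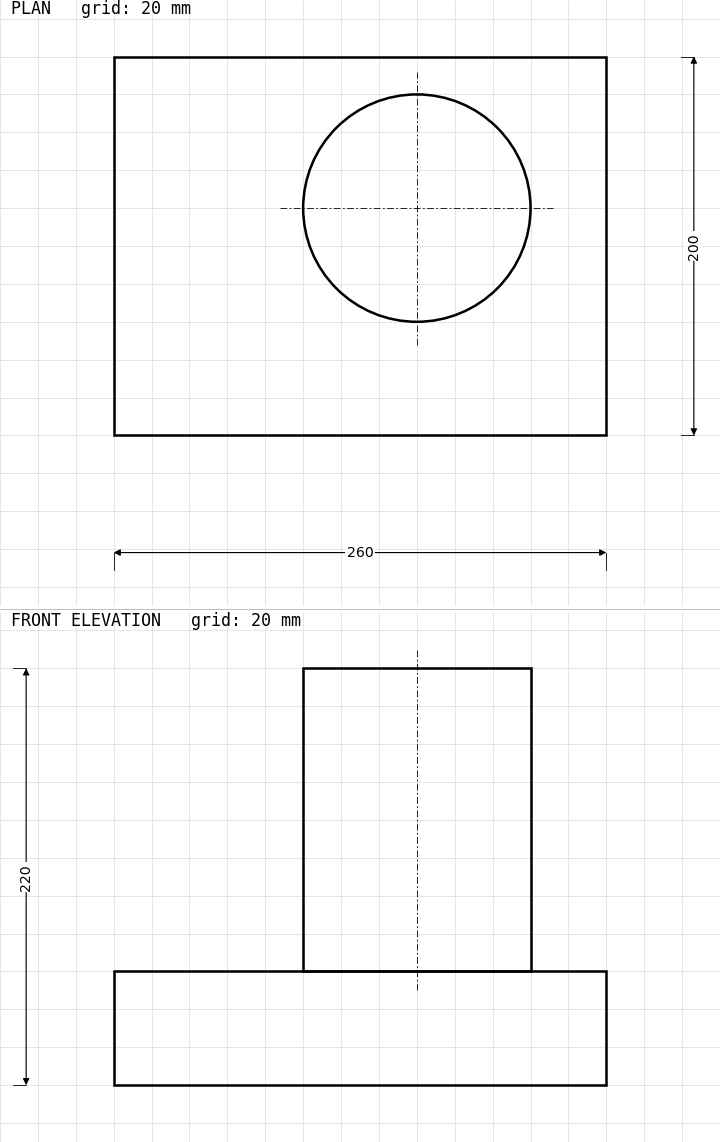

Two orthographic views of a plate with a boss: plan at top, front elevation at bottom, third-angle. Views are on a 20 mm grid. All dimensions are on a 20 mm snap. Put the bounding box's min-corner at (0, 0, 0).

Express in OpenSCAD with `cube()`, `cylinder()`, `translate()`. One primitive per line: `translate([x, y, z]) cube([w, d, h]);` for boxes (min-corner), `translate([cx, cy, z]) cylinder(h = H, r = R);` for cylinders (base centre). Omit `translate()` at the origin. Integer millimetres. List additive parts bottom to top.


cube([260, 200, 60]);
translate([160, 120, 60]) cylinder(h = 160, r = 60);
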